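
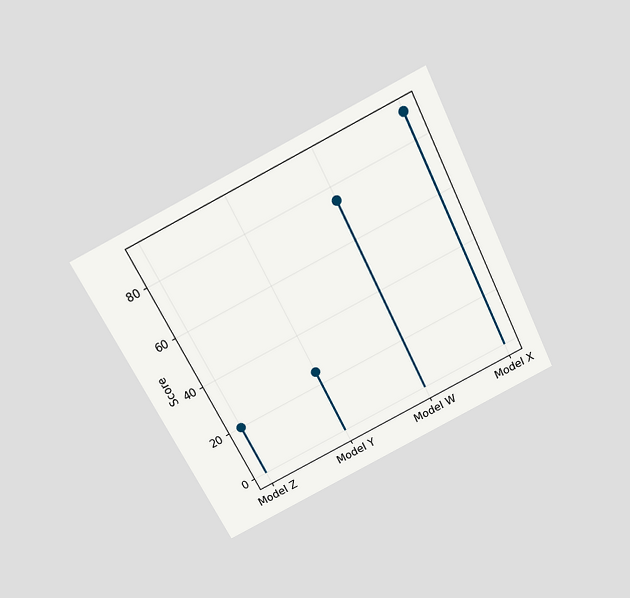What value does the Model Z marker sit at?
The chart is tilted about 27° counter-clockwise and viewed slightly from above. The Model Z marker sits at 20.

20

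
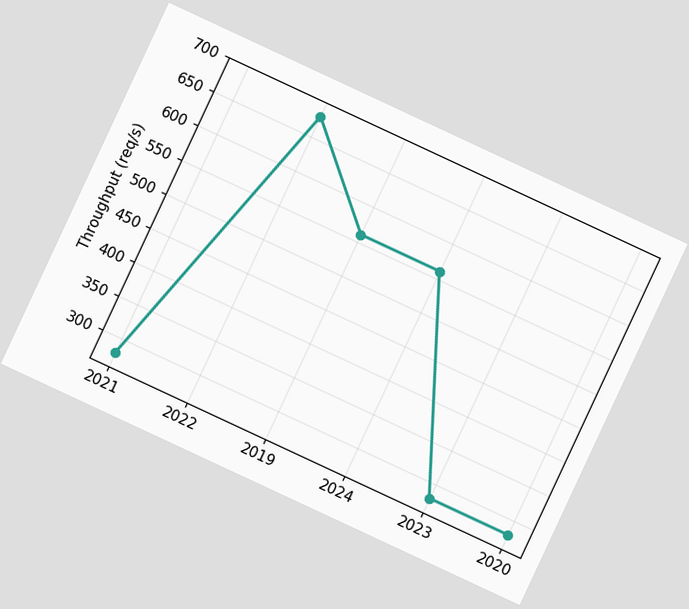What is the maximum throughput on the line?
680req/s

The chart is tilted about 25° clockwise. The highest point is at 2022, and reading across to the y-axis gives 680req/s.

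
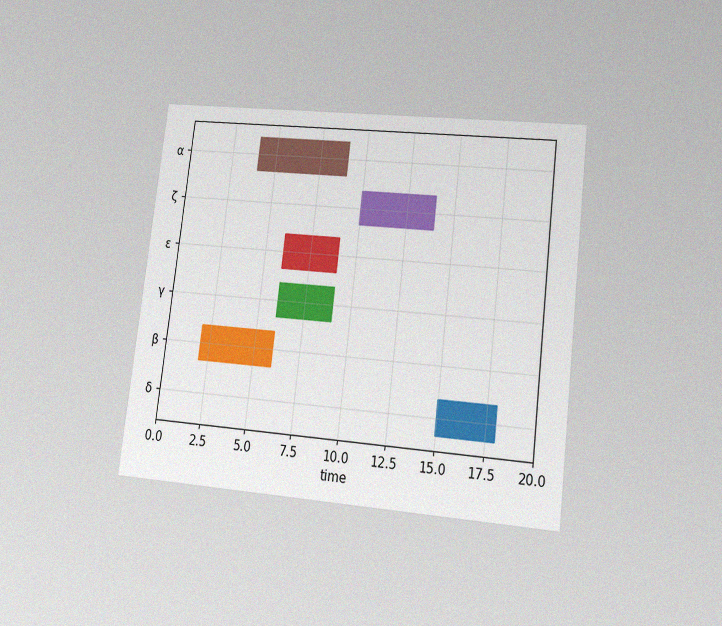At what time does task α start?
The chart is tilted about 7° clockwise and viewed at a slight angle, with some photo noise. The α bar begins at t=4.

4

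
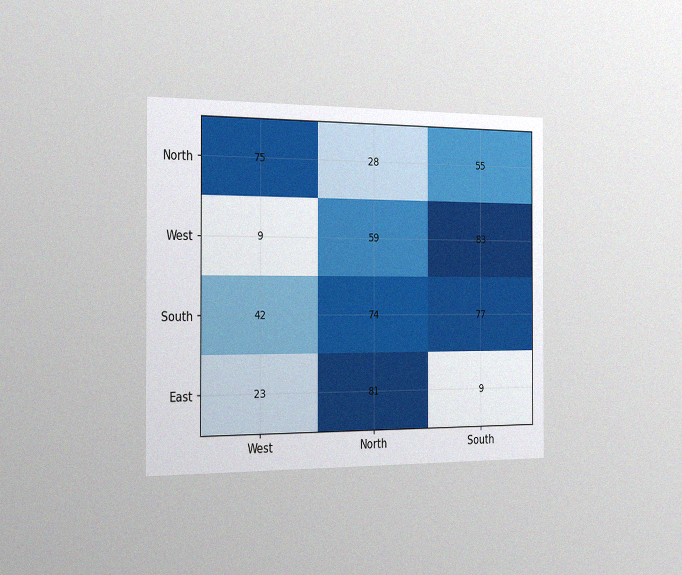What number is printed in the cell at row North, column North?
28

The chart is viewed slightly from the left, with some photo noise. The (North, North) cell reads 28.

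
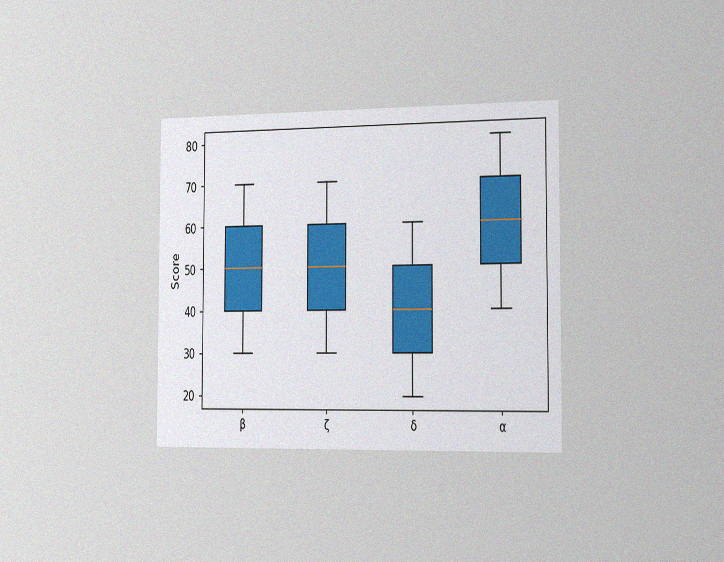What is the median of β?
The chart is viewed slightly from the right, with some photo noise. The median line in the β box sits at 50.

50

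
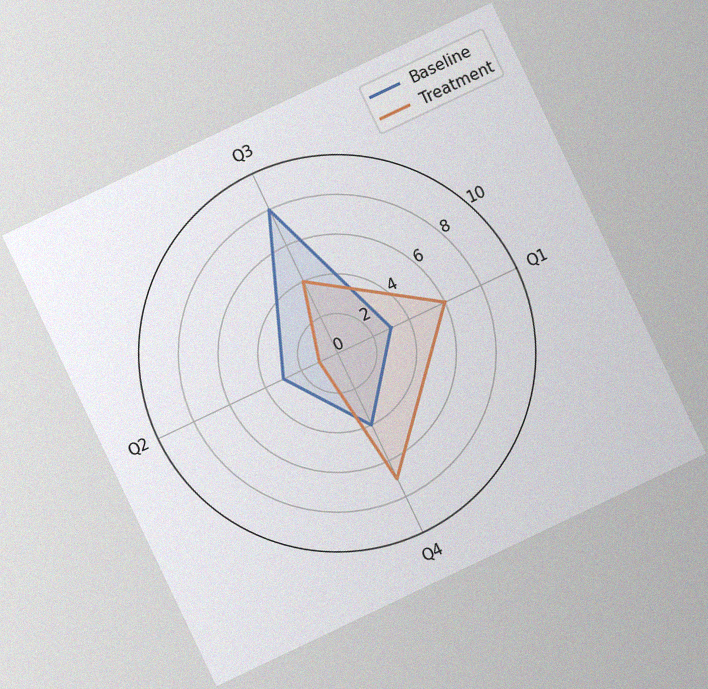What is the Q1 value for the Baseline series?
3

The chart is tilted about 25° counter-clockwise, with some photo noise. On the Q1 axis, Baseline reaches 3.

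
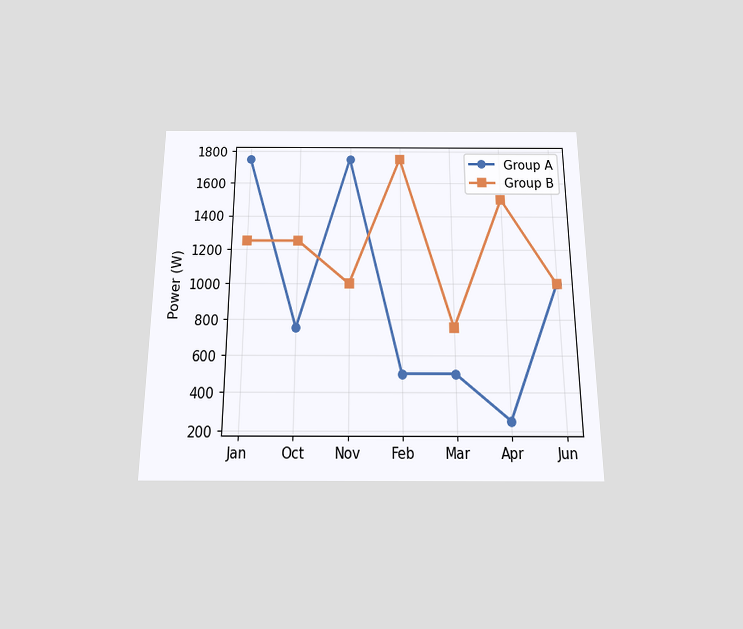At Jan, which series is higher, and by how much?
The chart is viewed slightly from below. At Jan, Group A sits above the other line by 500W.

Group A, by 500W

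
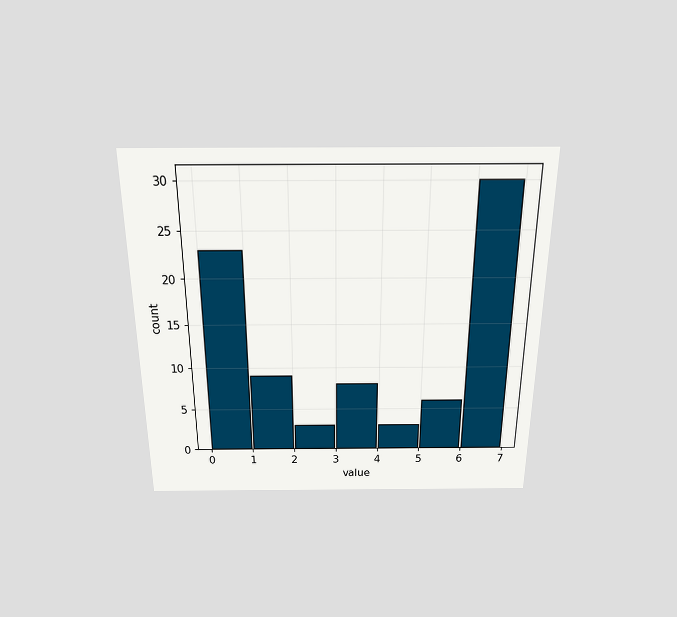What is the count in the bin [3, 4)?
The chart is viewed slightly from above. The [3, 4) bin has height 8.

8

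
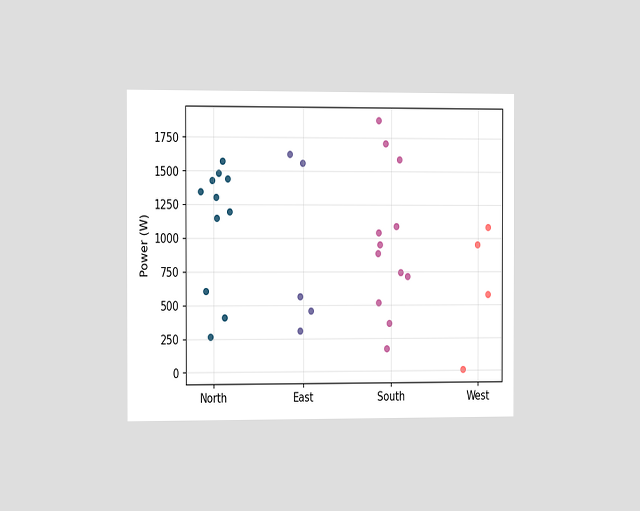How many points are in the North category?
The chart is viewed slightly from the left. Counting the markers in the North column gives 11.

11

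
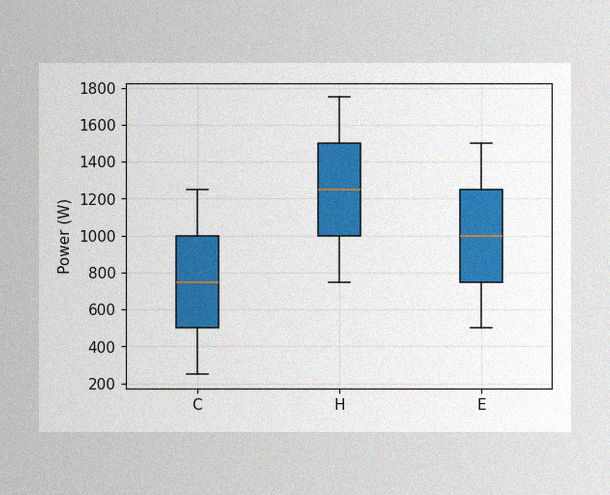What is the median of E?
1000W

The image has some photo noise and uneven lighting. The median line in the E box sits at 1000W.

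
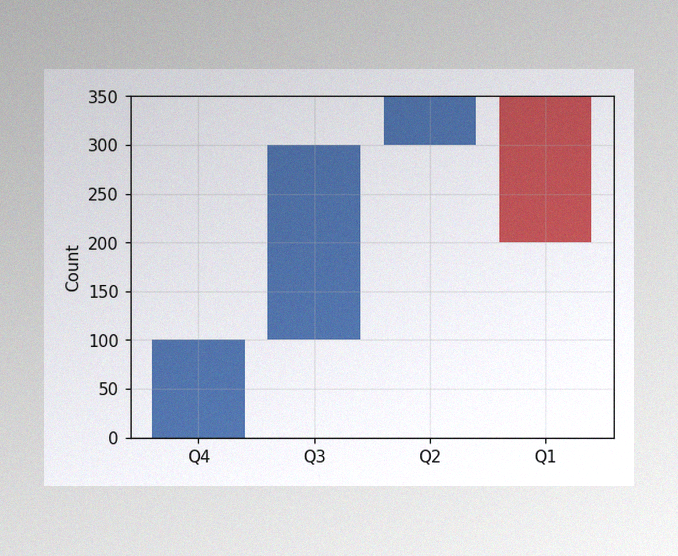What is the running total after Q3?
The image has some photo noise and uneven lighting. After Q3 the running total reaches 300.

300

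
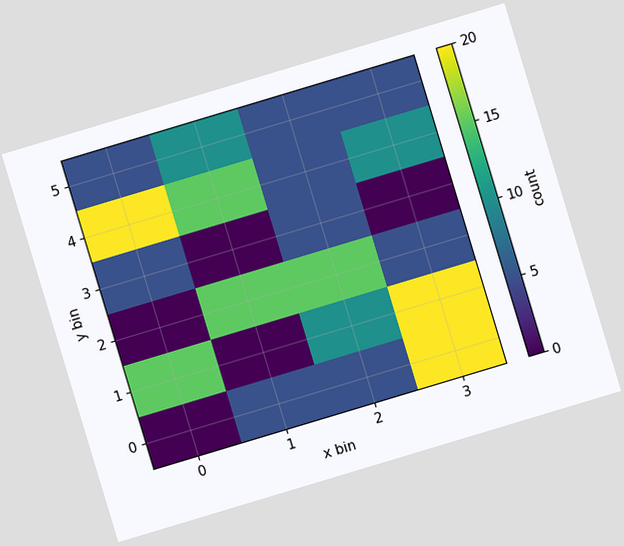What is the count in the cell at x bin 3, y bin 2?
5

The chart is tilted about 17° counter-clockwise. Matching the cell (3, 2) against the colorbar gives 5.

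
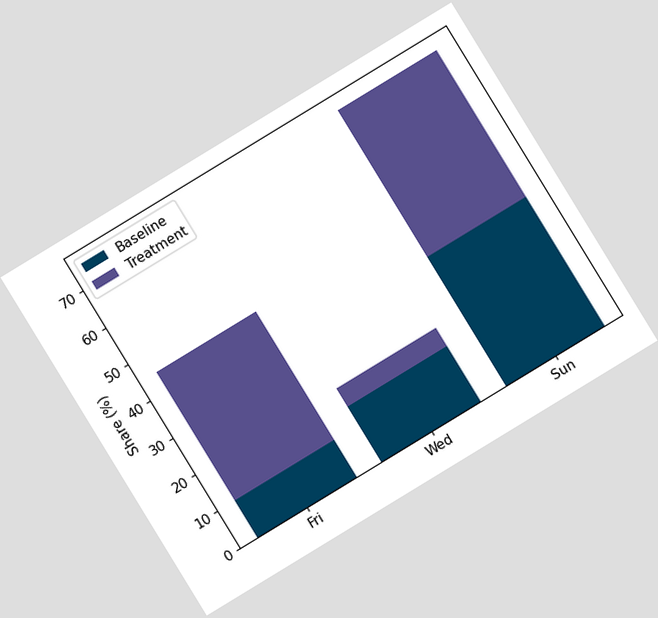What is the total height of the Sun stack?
The chart is tilted about 31° counter-clockwise. The Sun stack's top reaches 75% on the y-axis.

75%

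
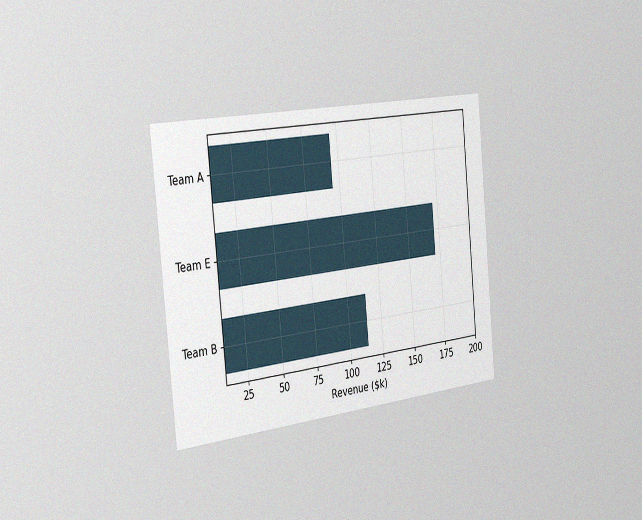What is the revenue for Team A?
$95k

The chart is tilted about 5° counter-clockwise and viewed slightly from the left, with some photo noise. Reading along the chart's x-axis, the Team A bar reaches $95k.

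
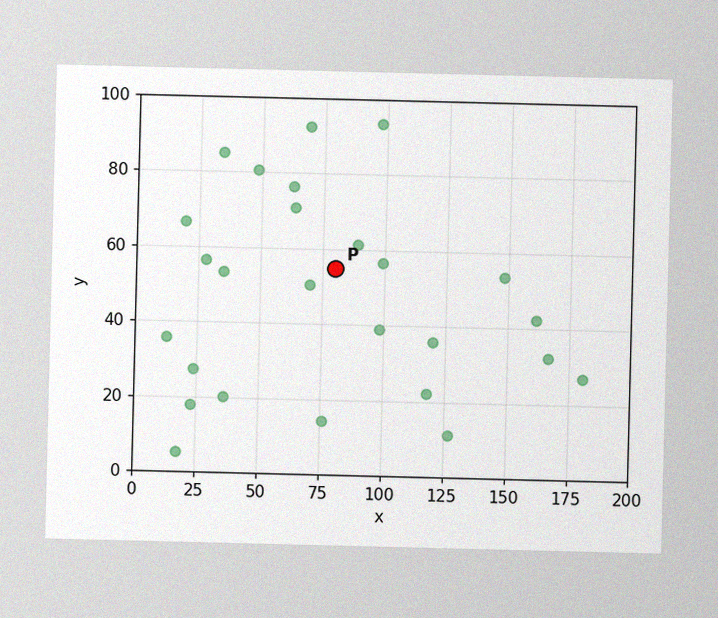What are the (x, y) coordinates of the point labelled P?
The image has some photo noise and uneven lighting. Following the gridlines from P to each axis, P sits at (80, 55).

(80, 55)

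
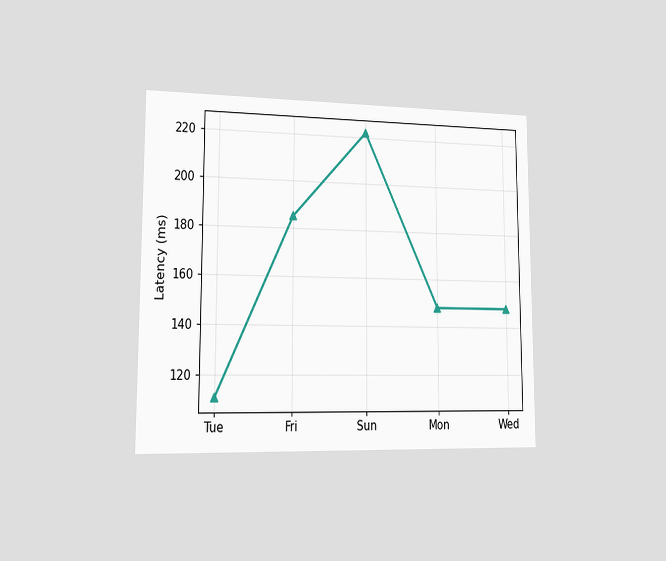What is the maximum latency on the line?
222ms

The chart is viewed slightly from the left. The highest point is at Sun, and reading across to the y-axis gives 222ms.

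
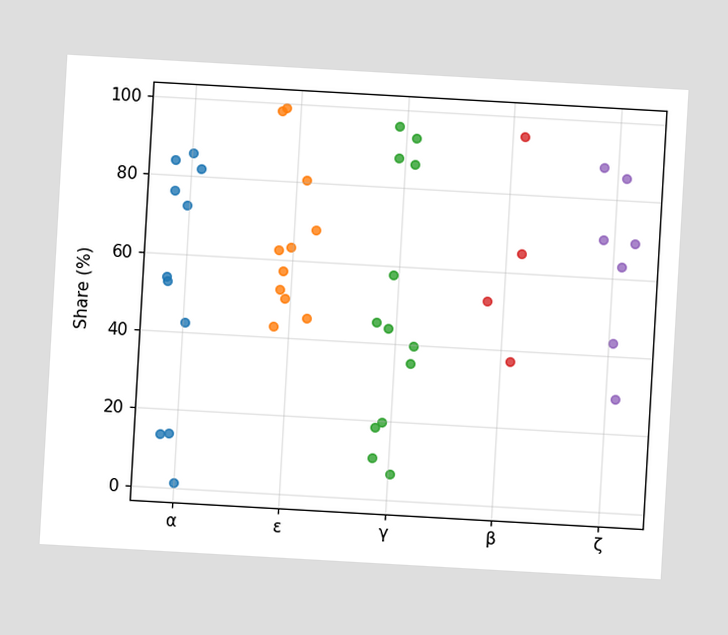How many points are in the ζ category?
7

The chart is tilted about 3° clockwise. Counting the markers in the ζ column gives 7.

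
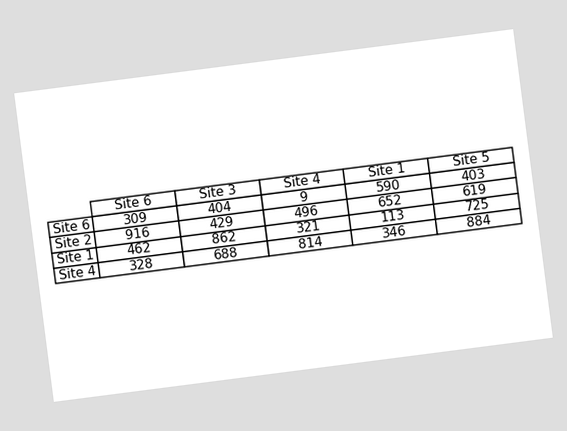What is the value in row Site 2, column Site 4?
496

The chart is tilted about 7° counter-clockwise. The (Site 2, Site 4) cell reads 496.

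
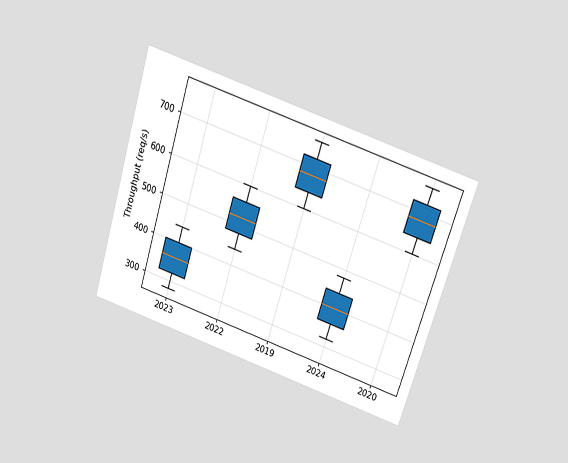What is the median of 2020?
680req/s

The chart is tilted about 18° clockwise and viewed slightly from above. The median line in the 2020 box sits at 680req/s.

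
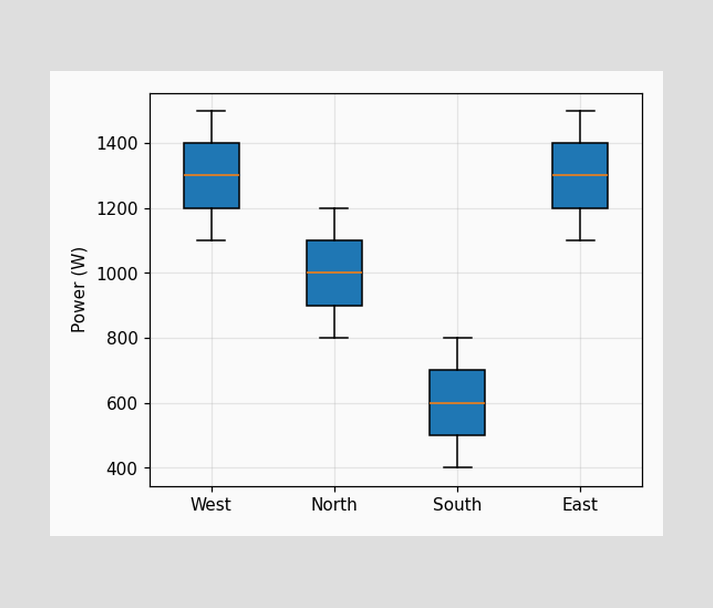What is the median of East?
The median line in the East box sits at 1300W.

1300W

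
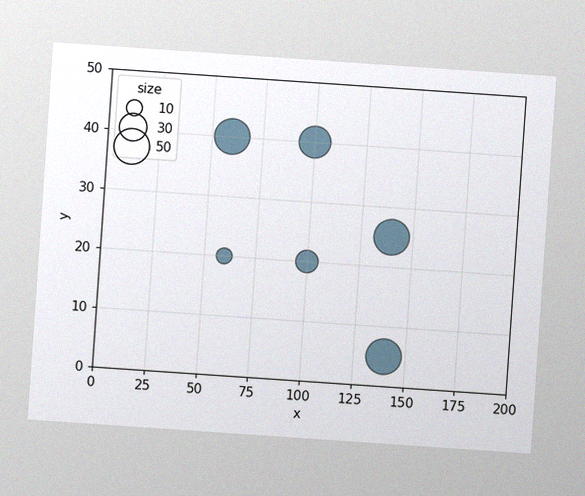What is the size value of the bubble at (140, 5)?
50

The chart is tilted about 4° clockwise, with some photo noise. Matching the bubble at (140, 5) against the size legend gives 50.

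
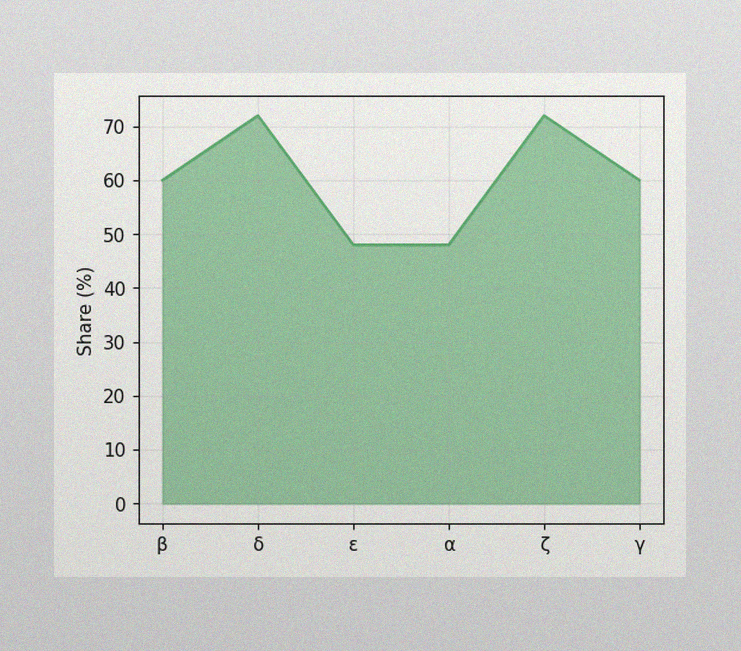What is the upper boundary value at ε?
The image has some photo noise and uneven lighting. At ε the upper boundary is at 48%.

48%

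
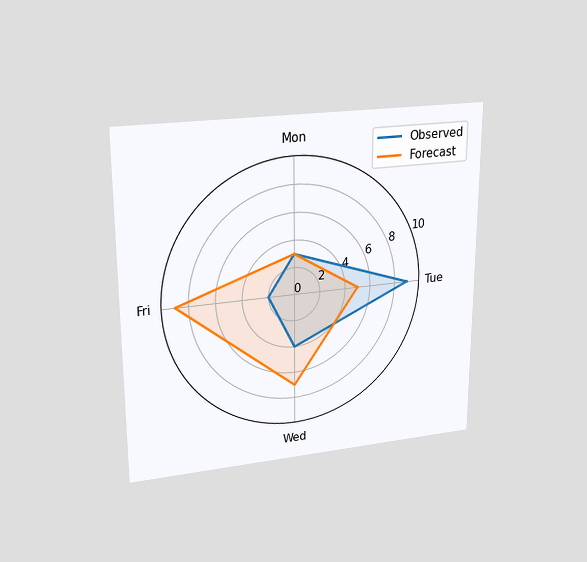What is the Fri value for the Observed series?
2

The chart is viewed slightly from above. On the Fri axis, Observed reaches 2.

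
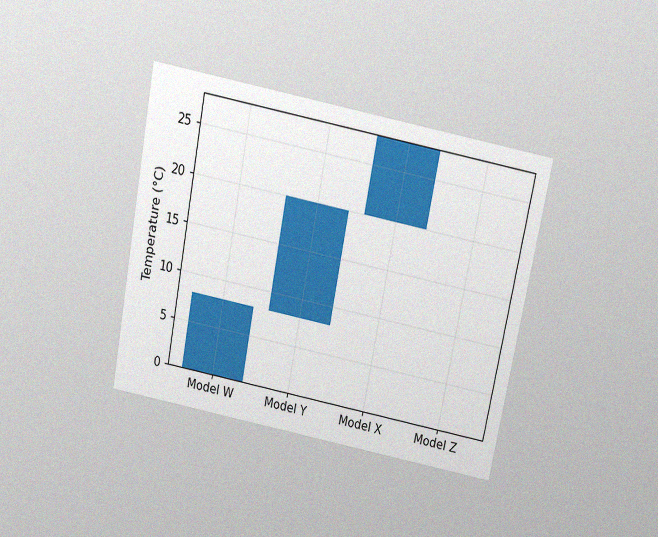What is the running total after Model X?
28°C

The chart is tilted about 11° clockwise and viewed slightly from above, with some photo noise. After Model X the running total reaches 28°C.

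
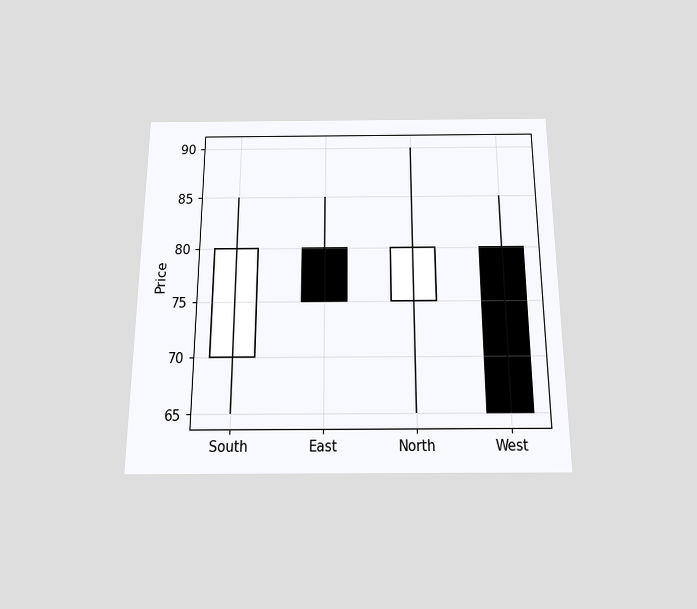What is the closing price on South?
The chart is viewed slightly from below. The South candle closes at 80.

80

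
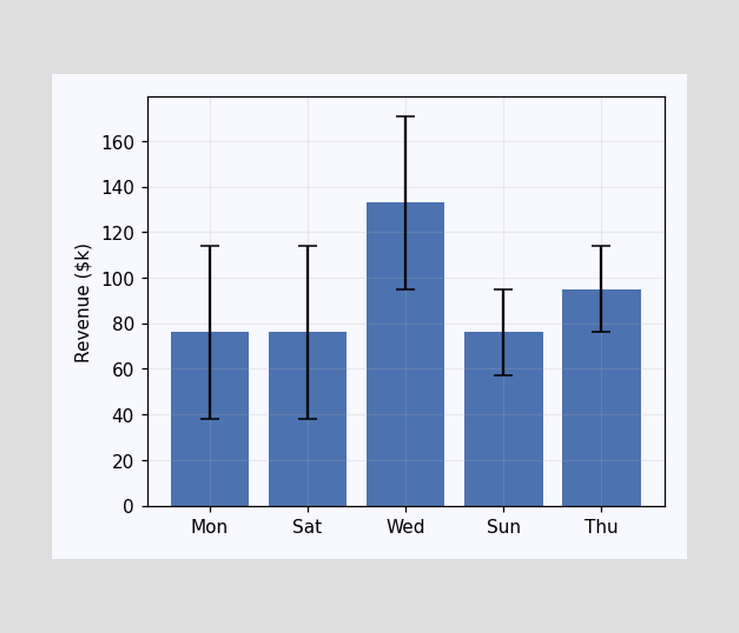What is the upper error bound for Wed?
The Wed bar's upper whisker reaches $171k.

$171k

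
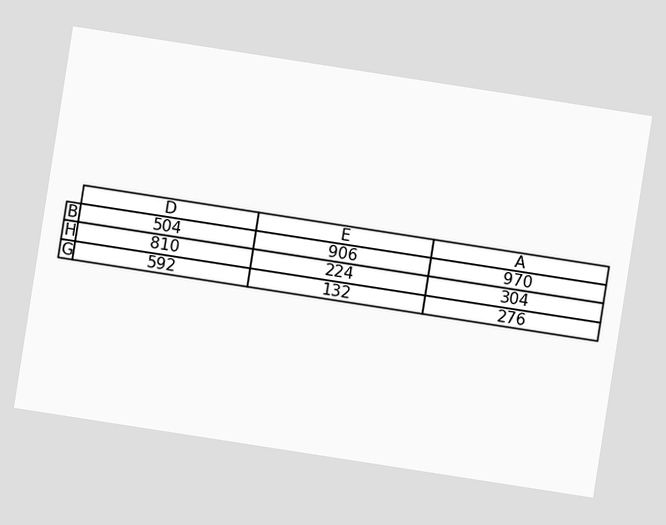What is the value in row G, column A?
276

The chart is tilted about 9° clockwise. The (G, A) cell reads 276.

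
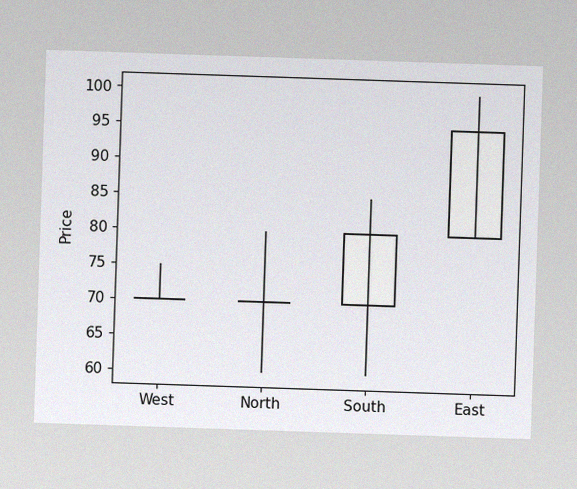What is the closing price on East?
The image has some photo noise and uneven lighting. The East candle closes at 95.

95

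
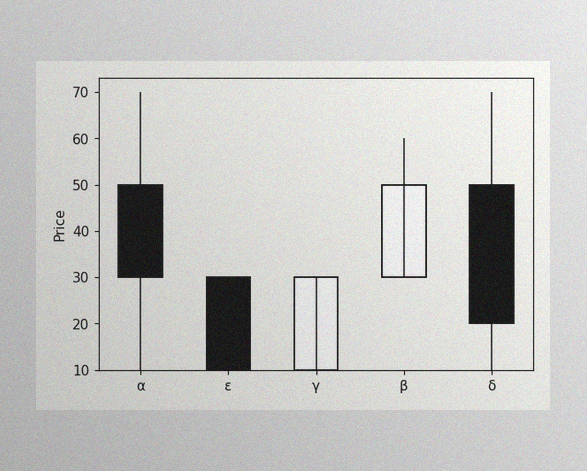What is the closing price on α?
The image has some photo noise and uneven lighting. The α candle closes at 30.

30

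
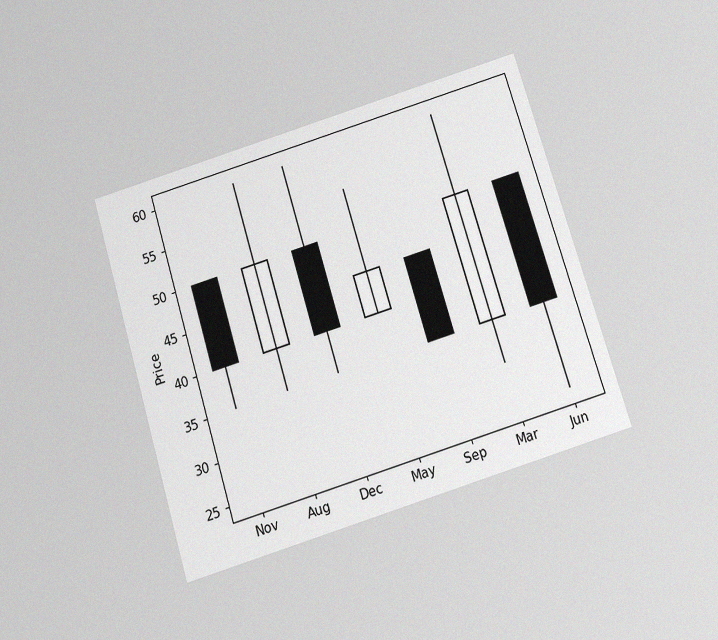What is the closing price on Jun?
The chart is tilted about 17° counter-clockwise and viewed slightly from below, with some photo noise. The Jun candle closes at 35.

35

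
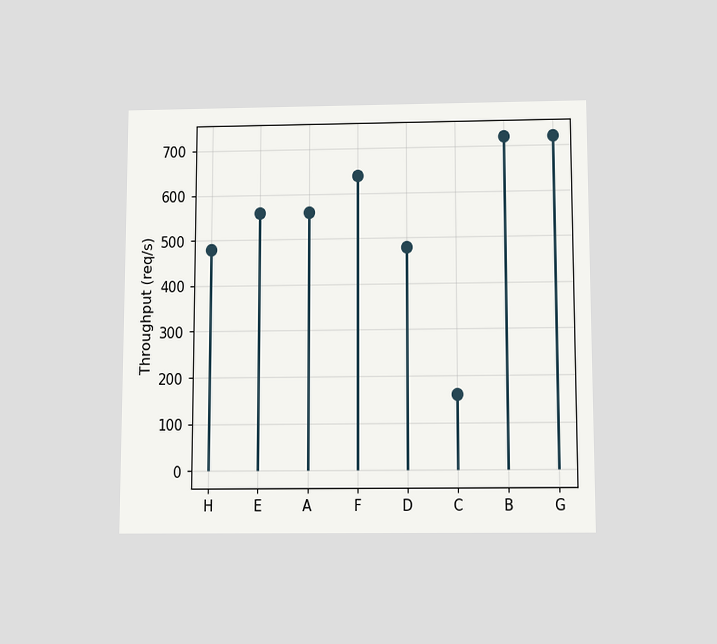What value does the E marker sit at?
The chart is viewed slightly from below. The E marker sits at 560req/s.

560req/s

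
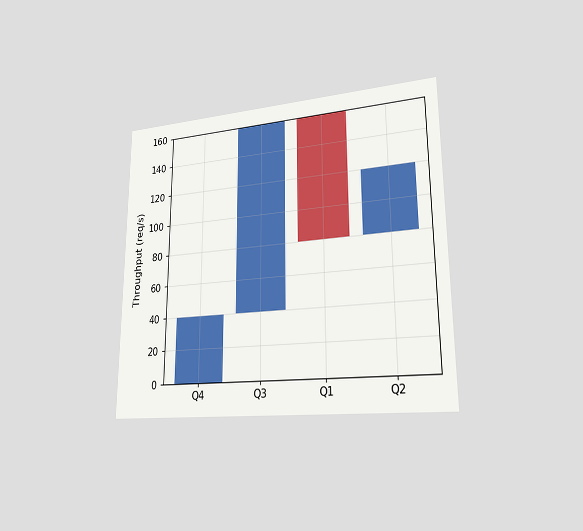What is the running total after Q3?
The chart is viewed slightly from the right. After Q3 the running total reaches 160req/s.

160req/s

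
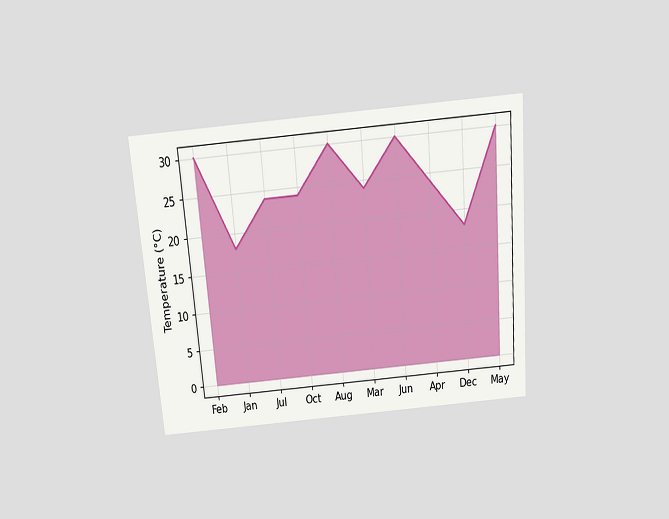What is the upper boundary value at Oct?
The chart is tilted about 5° counter-clockwise and viewed slightly from above. At Oct the upper boundary is at 24°C.

24°C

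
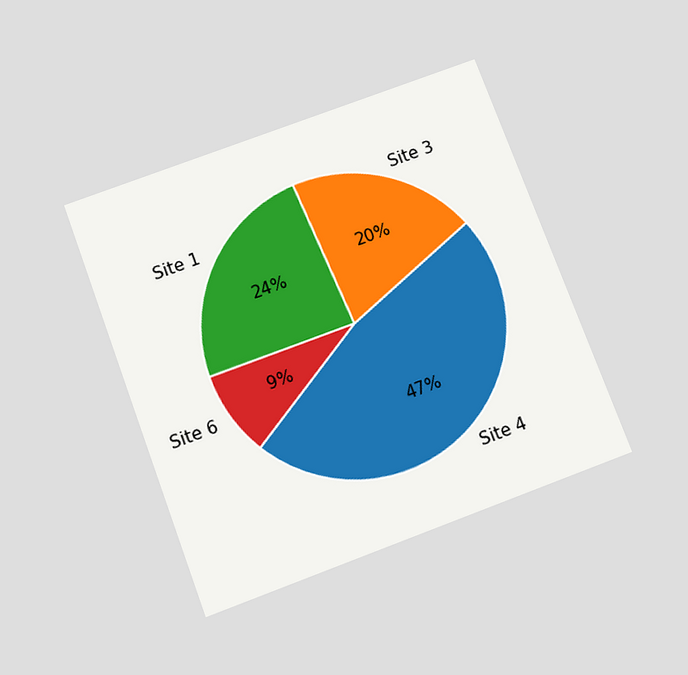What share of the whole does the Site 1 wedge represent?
The chart is tilted about 21° counter-clockwise and viewed slightly from below. The Site 1 slice takes up 24% of the pie.

24%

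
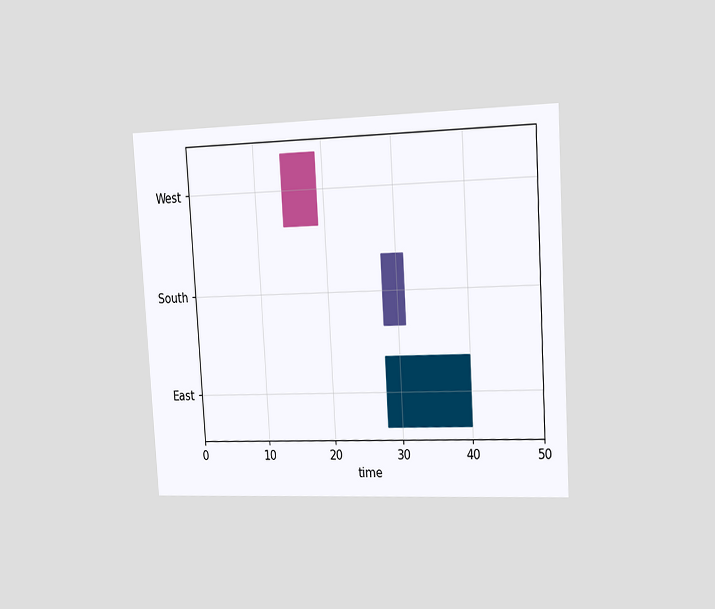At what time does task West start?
14

The chart is tilted about 3° counter-clockwise and viewed slightly from the right. The West bar begins at t=14.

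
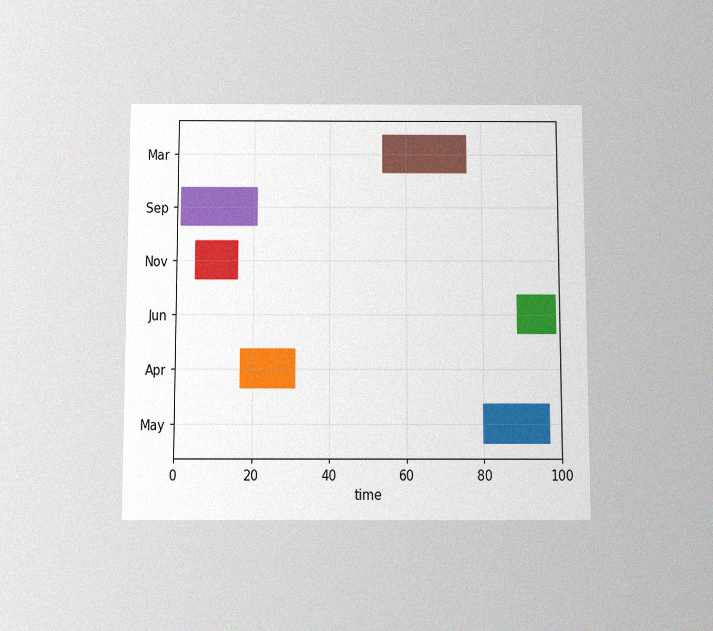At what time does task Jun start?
89

The chart is viewed slightly from below, with some photo noise. The Jun bar begins at t=89.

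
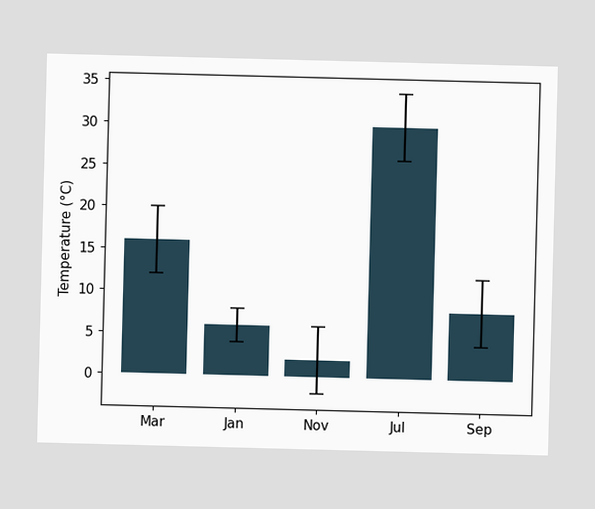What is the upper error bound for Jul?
34°C

The Jul bar's upper whisker reaches 34°C.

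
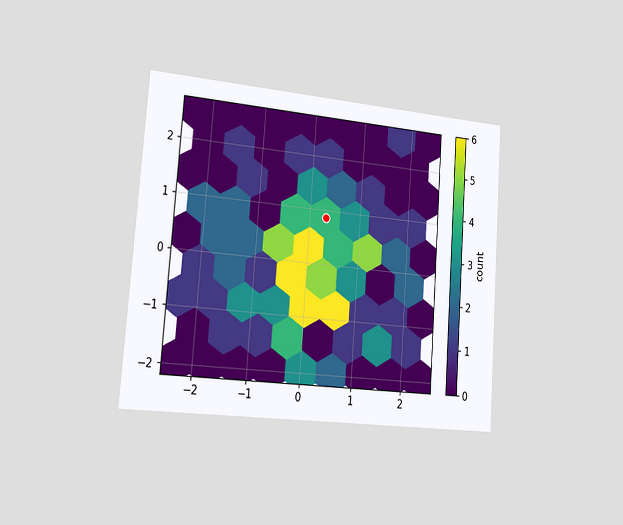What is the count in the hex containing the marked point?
4

The chart is tilted about 4° clockwise and viewed slightly from the left. The marked hex reads 4 on the colorbar.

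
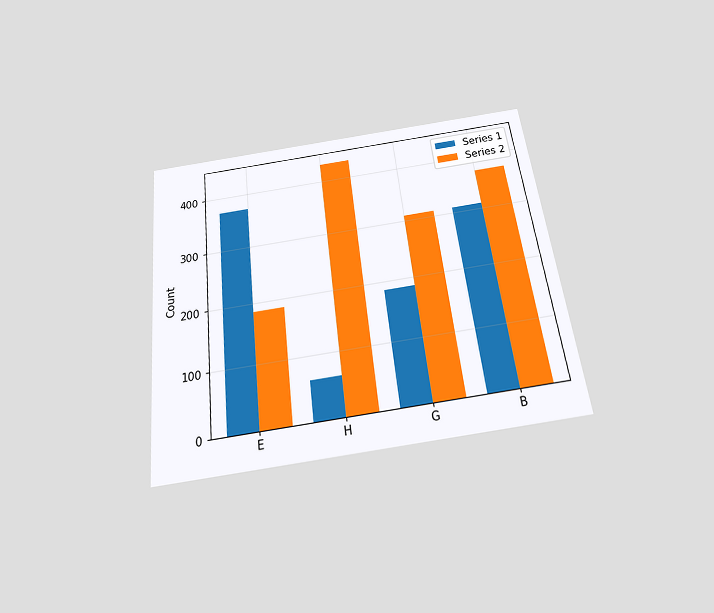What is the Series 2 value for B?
372

The chart is tilted about 7° counter-clockwise and viewed slightly from below. The Series 2 bar at B reaches 372 on the y-axis.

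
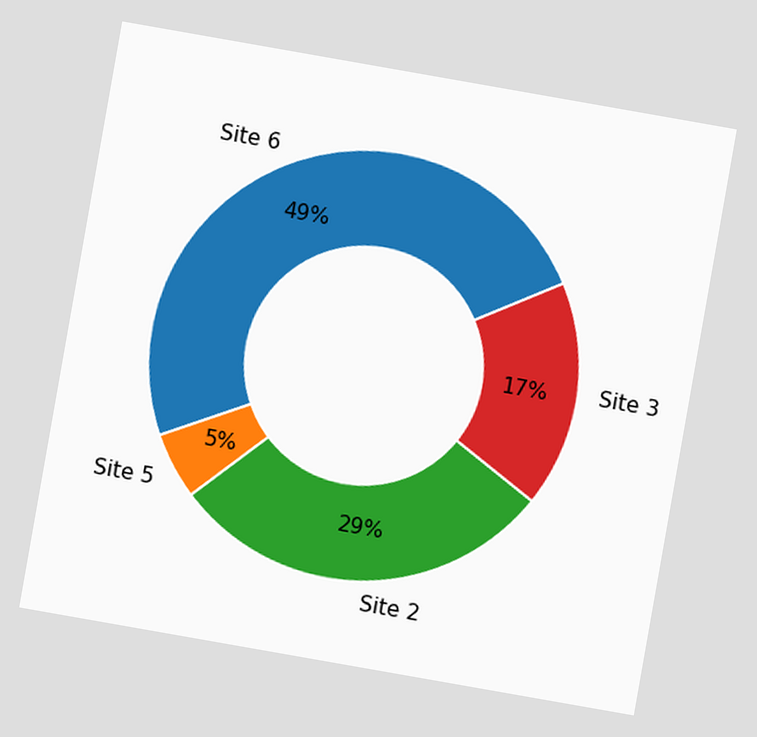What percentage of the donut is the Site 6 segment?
49%

The chart is tilted about 10° clockwise. The Site 6 segment takes up 49% of the ring.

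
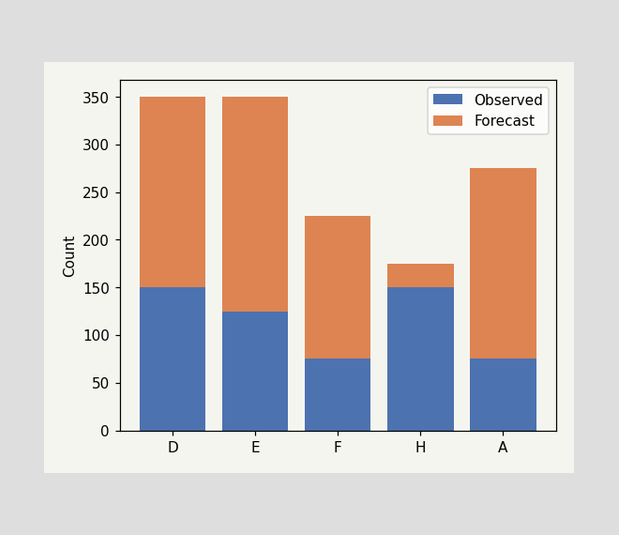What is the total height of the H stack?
The H stack's top reaches 175 on the y-axis.

175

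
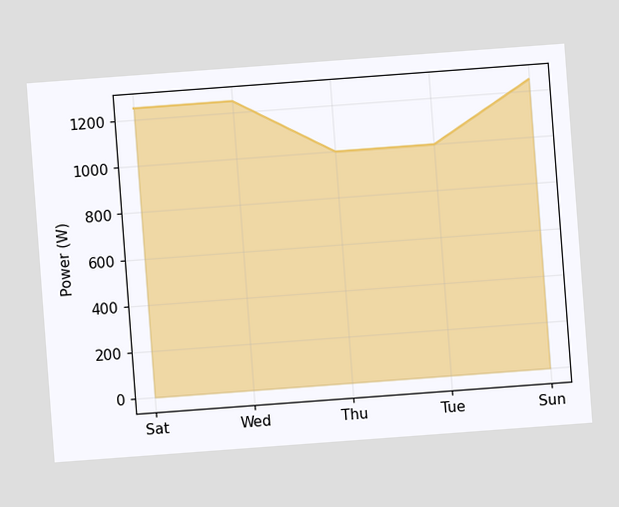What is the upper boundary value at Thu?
The chart is tilted about 4° counter-clockwise. At Thu the upper boundary is at 1000W.

1000W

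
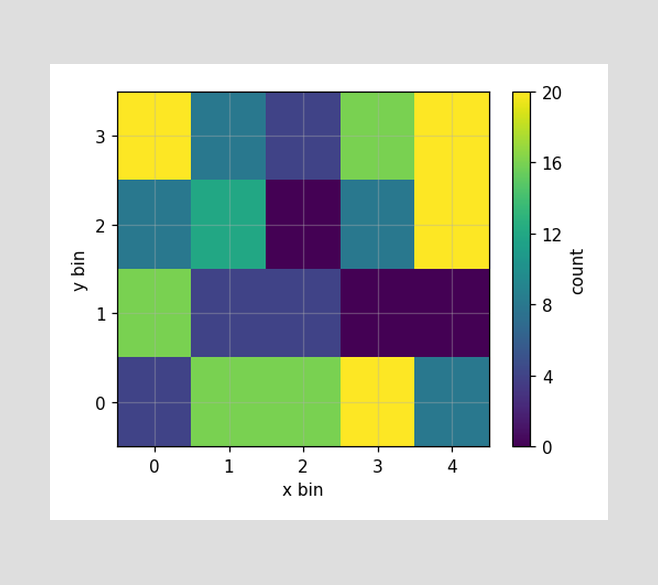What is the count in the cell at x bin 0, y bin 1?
Matching the cell (0, 1) against the colorbar gives 16.

16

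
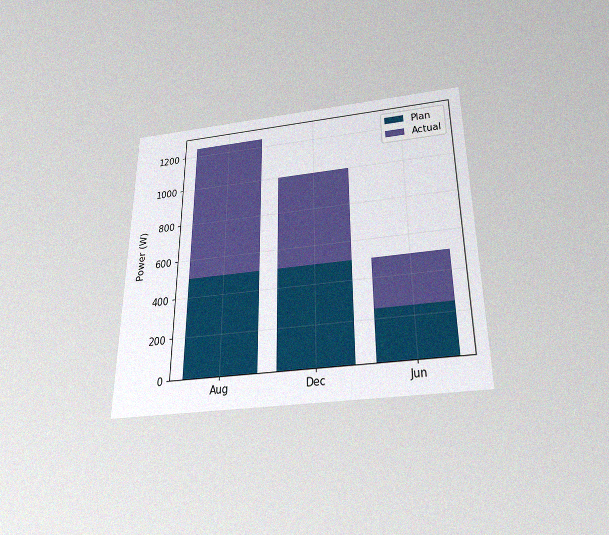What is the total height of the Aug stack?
The chart is viewed slightly from below, with some photo noise. The Aug stack's top reaches 1250W on the y-axis.

1250W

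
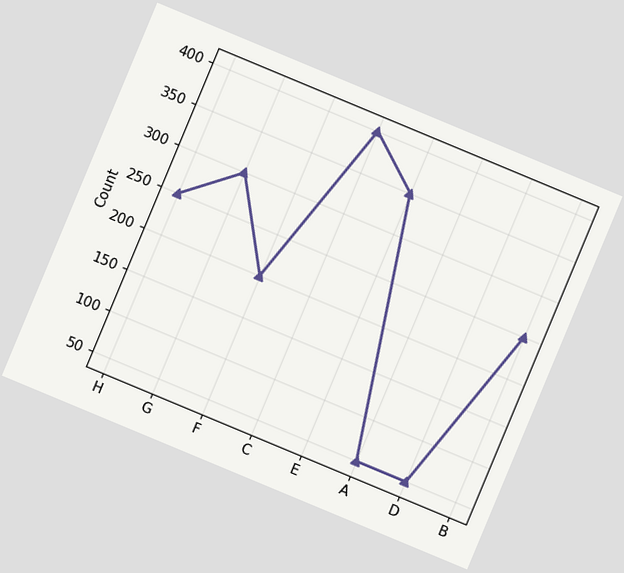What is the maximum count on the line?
The chart is tilted about 23° clockwise. The highest point is at C, and reading across to the y-axis gives 400.

400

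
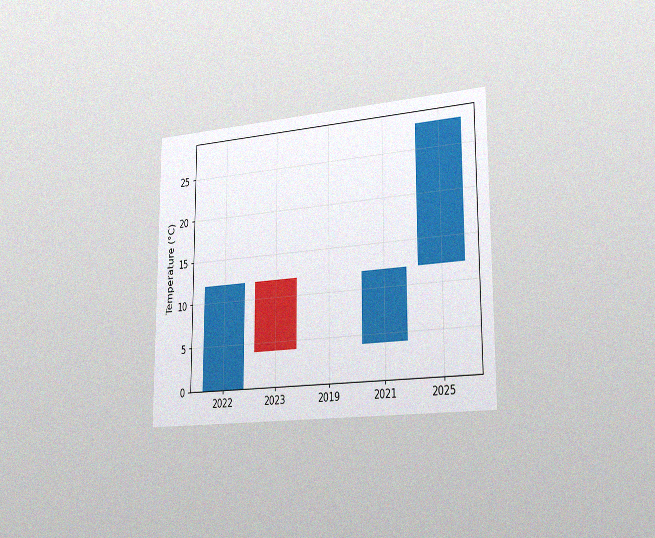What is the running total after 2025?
28°C

The chart is viewed slightly from the right, with some photo noise. After 2025 the running total reaches 28°C.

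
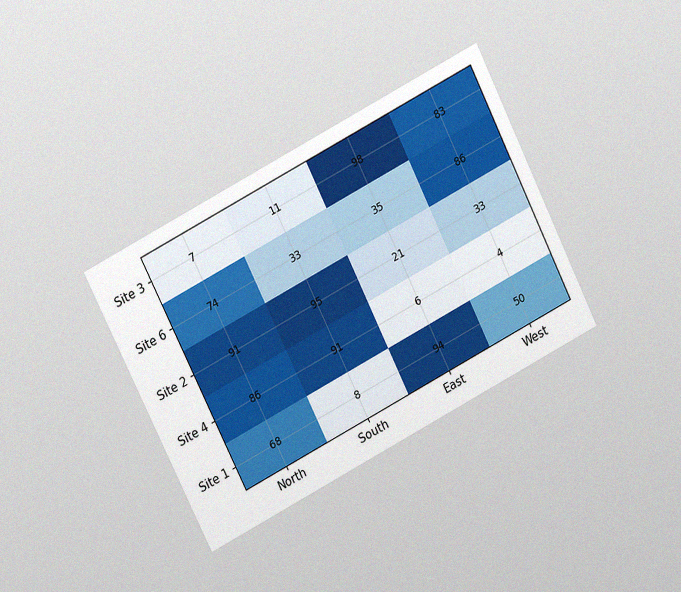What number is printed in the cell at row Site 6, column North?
74

The chart is tilted about 27° counter-clockwise and viewed at a slight angle, with some photo noise. The (Site 6, North) cell reads 74.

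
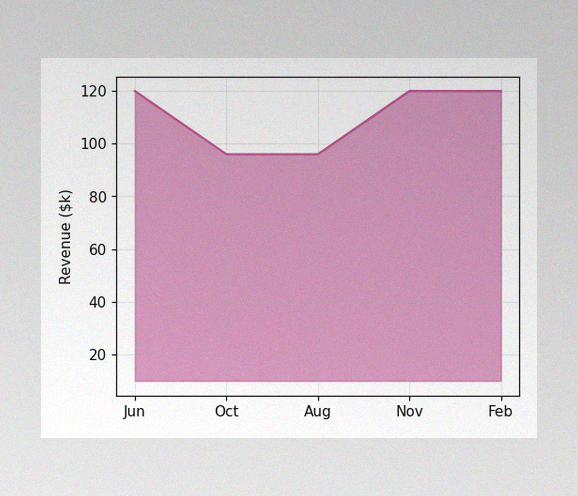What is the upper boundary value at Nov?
The image has some photo noise and uneven lighting. At Nov the upper boundary is at $120k.

$120k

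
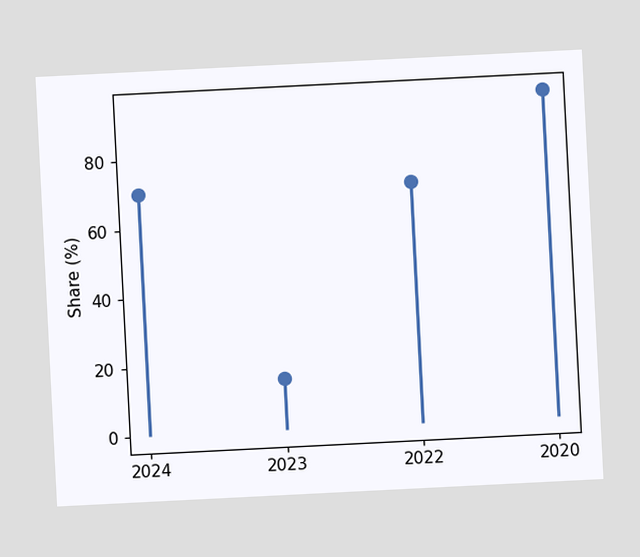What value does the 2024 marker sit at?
The chart is tilted about 3° counter-clockwise. The 2024 marker sits at 70%.

70%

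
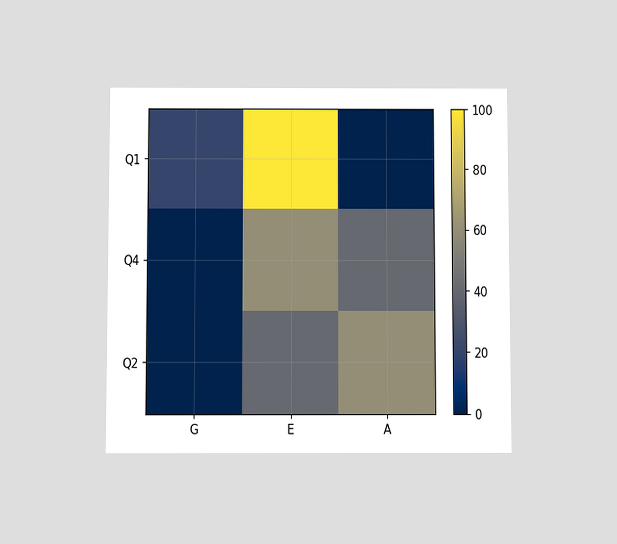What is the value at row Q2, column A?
60

The chart is viewed slightly from below. Matching cell (Q2, A) against the colorbar gives 60.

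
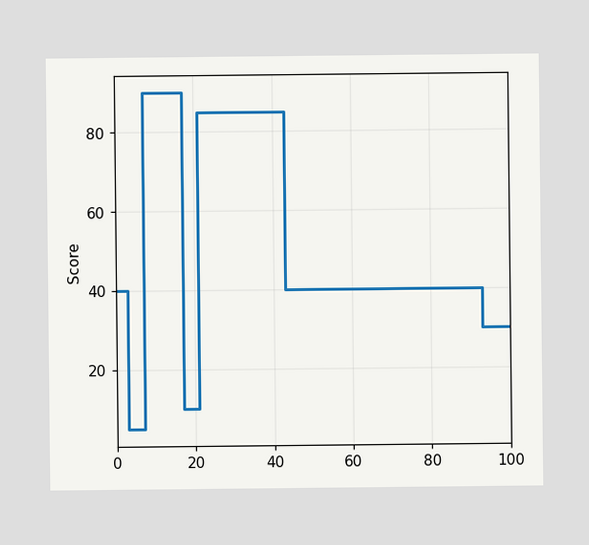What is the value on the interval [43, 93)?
40

On [43, 93) the step sits at 40.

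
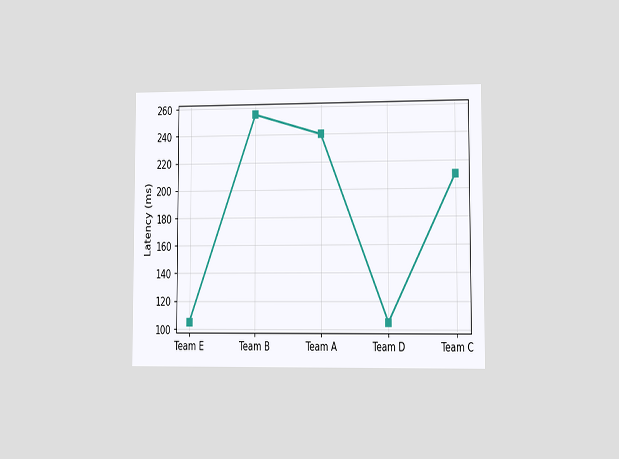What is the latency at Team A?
The chart is viewed at a slight angle. At Team A, the line is at 240ms.

240ms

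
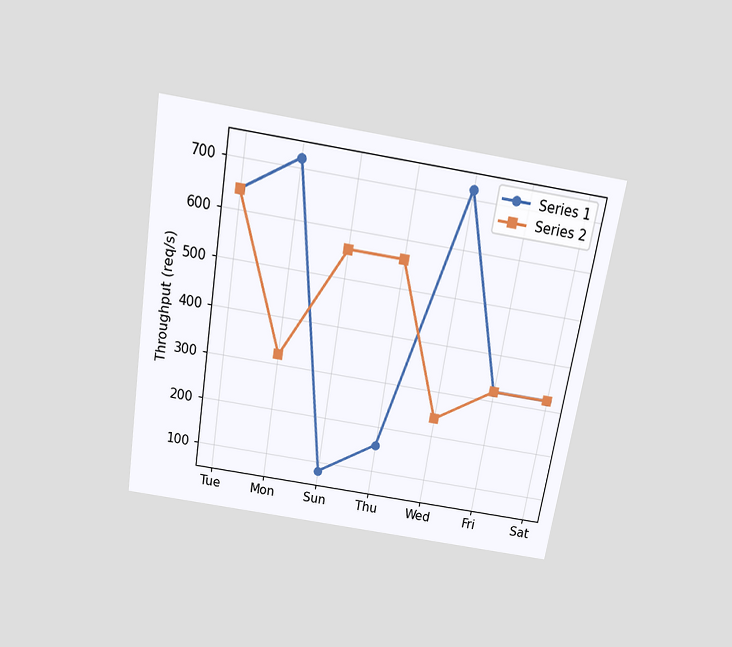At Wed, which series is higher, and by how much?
Series 1, by 480req/s

The chart is tilted about 9° clockwise and viewed slightly from above. At Wed, Series 1 sits above the other line by 480req/s.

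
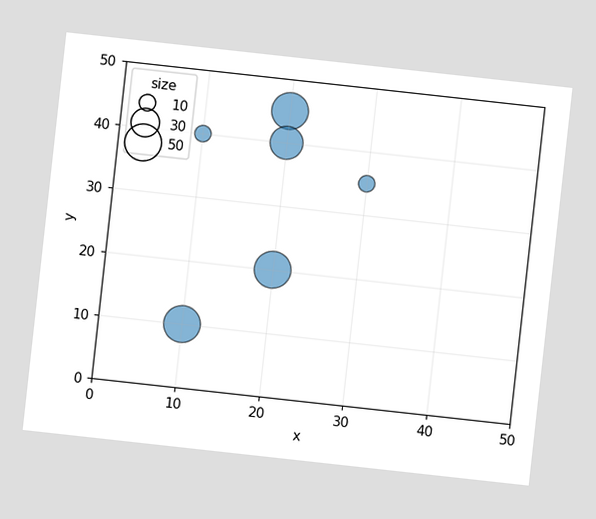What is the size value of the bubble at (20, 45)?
The chart is tilted about 6° clockwise. Matching the bubble at (20, 45) against the size legend gives 50.

50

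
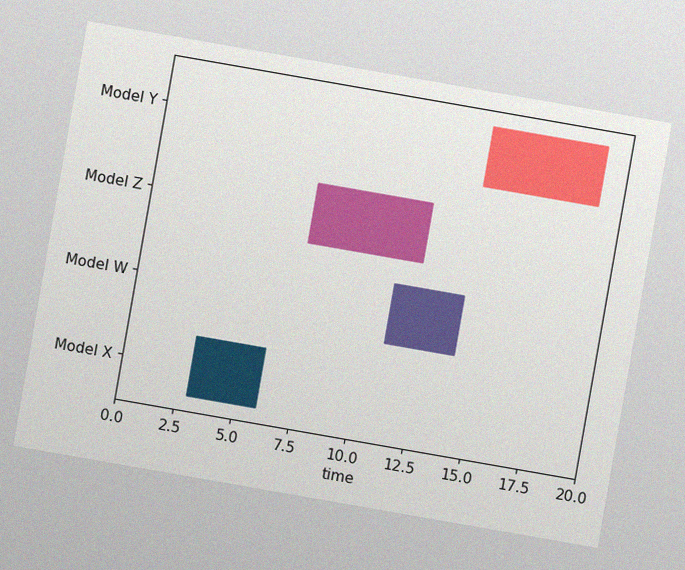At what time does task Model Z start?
7

The chart is tilted about 10° clockwise, with some photo noise. The Model Z bar begins at t=7.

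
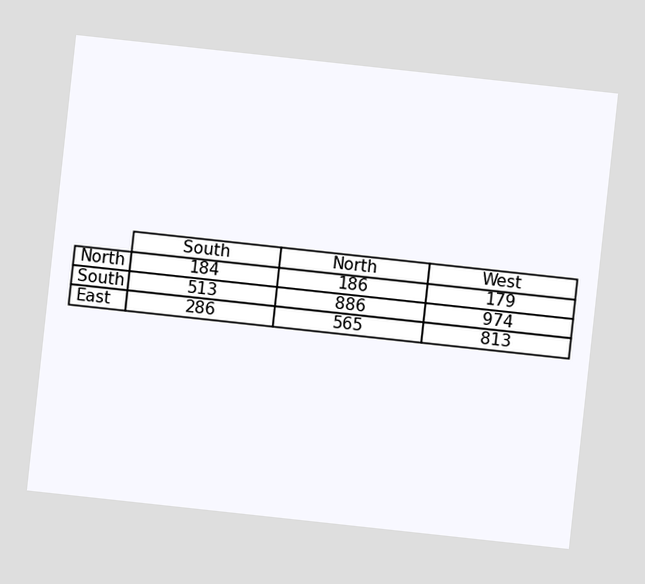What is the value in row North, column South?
The chart is tilted about 6° clockwise. The (North, South) cell reads 184.

184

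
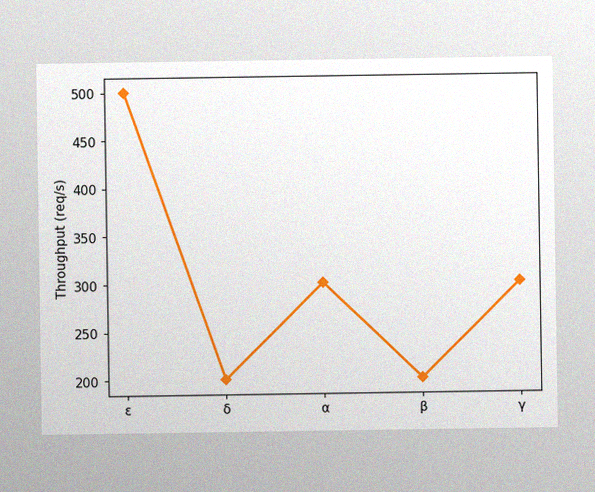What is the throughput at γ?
300req/s

The image has some photo noise and uneven lighting. At γ, the line is at 300req/s.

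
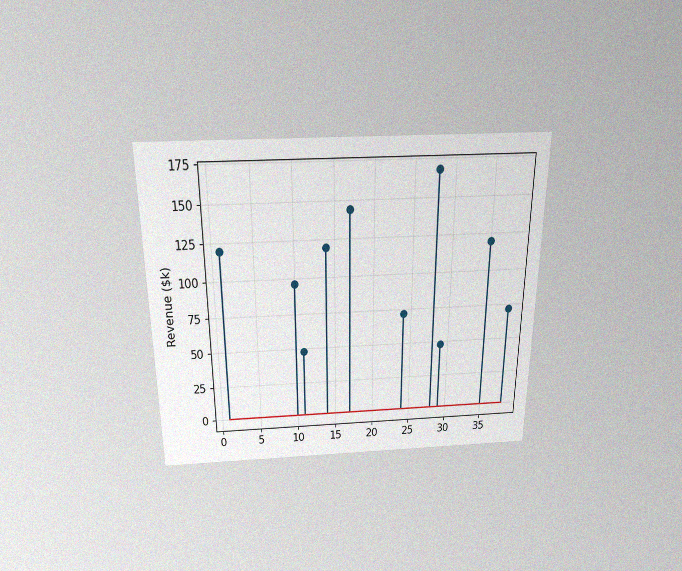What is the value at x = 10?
The chart is viewed slightly from above, with some photo noise. The stem at x=10 reaches $96k.

$96k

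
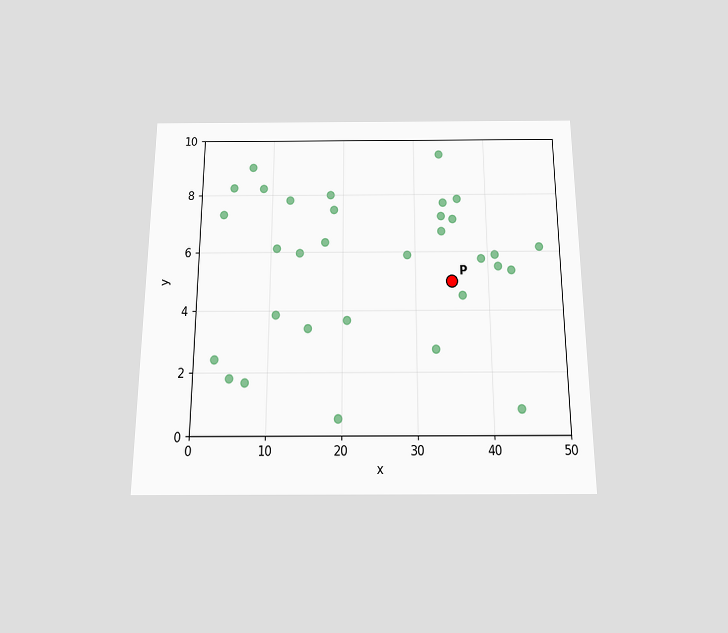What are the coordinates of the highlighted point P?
The chart is viewed slightly from below. Following the gridlines from P to each axis, P sits at (35, 5).

(35, 5)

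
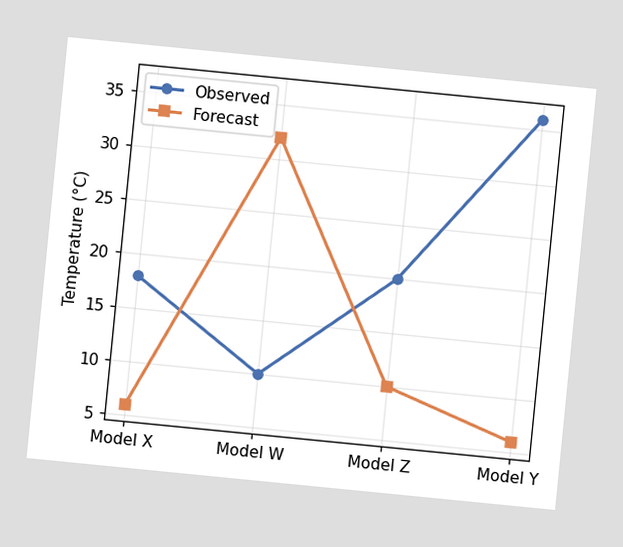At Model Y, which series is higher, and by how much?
Observed, by 30°C

The chart is tilted about 6° clockwise. At Model Y, Observed sits above the other line by 30°C.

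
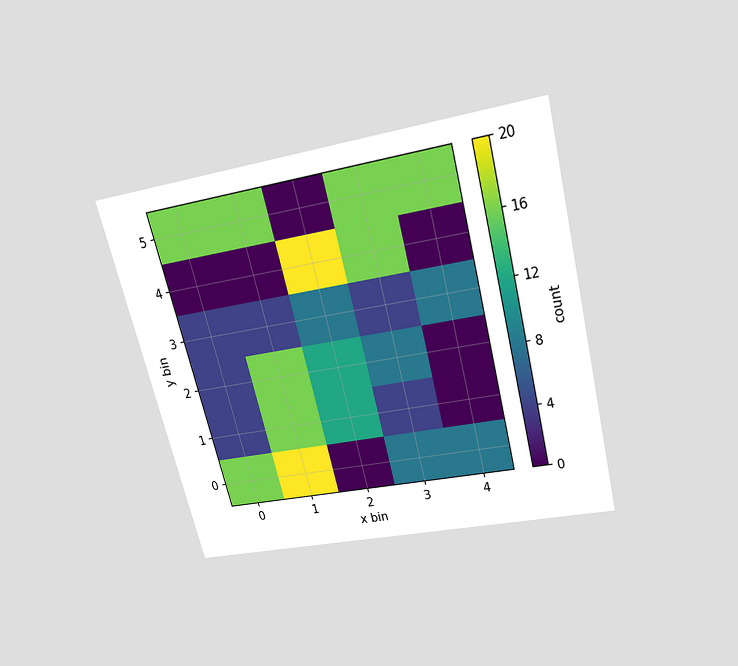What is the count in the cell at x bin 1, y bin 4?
The chart is tilted about 14° counter-clockwise and viewed slightly from above. Matching the cell (1, 4) against the colorbar gives 0.

0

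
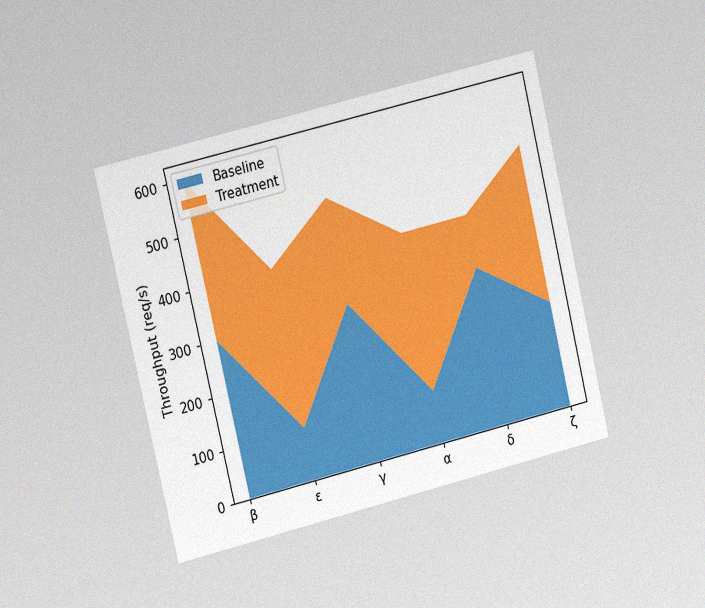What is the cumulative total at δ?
The chart is tilted about 13° counter-clockwise and viewed slightly from the left, with some photo noise. The stacked total at δ reaches 400req/s.

400req/s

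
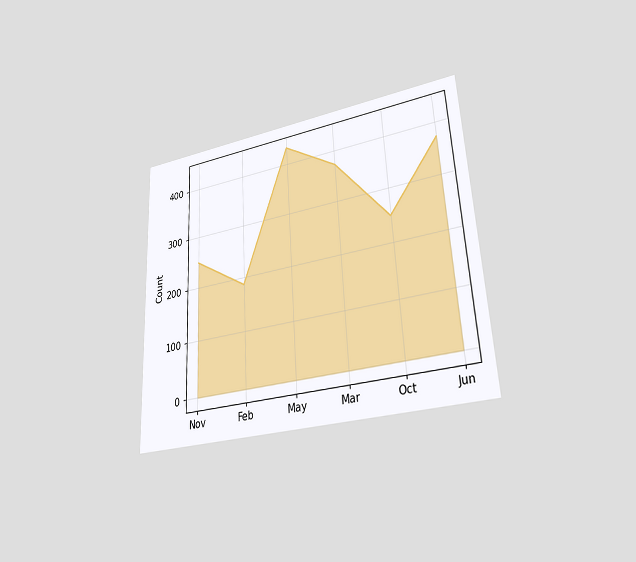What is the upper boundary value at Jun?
372

The chart is tilted about 3° counter-clockwise and viewed at a slight angle. At Jun the upper boundary is at 372.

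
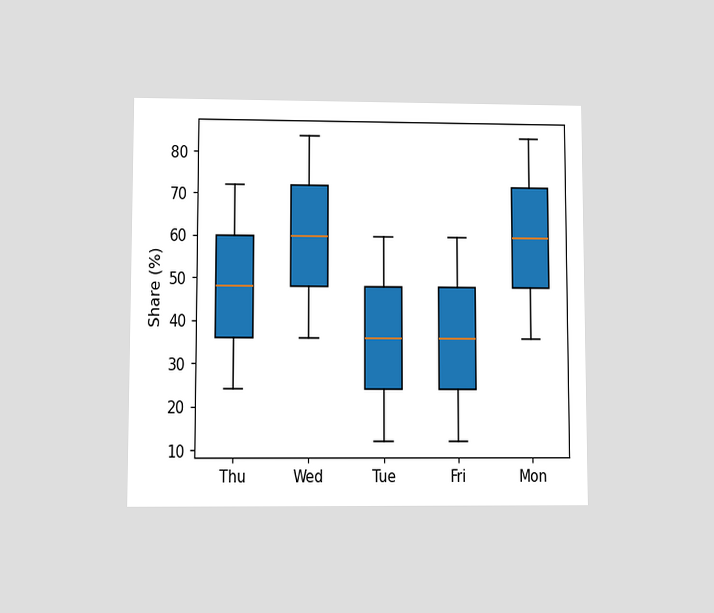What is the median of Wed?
The chart is viewed at a slight angle. The median line in the Wed box sits at 60%.

60%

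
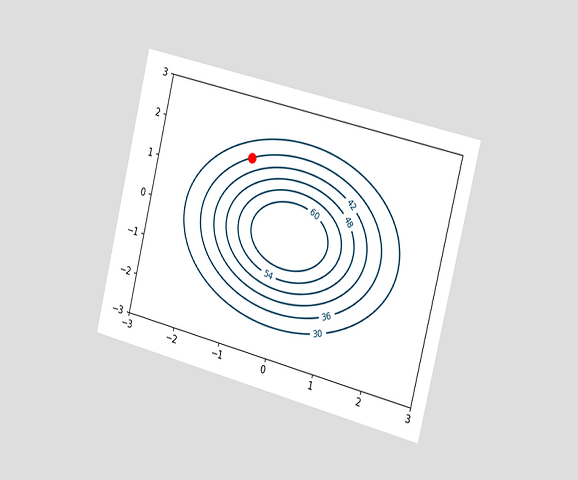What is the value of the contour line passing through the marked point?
The chart is tilted about 14° clockwise and viewed slightly from the right. The marked point sits on the contour labelled 36.

36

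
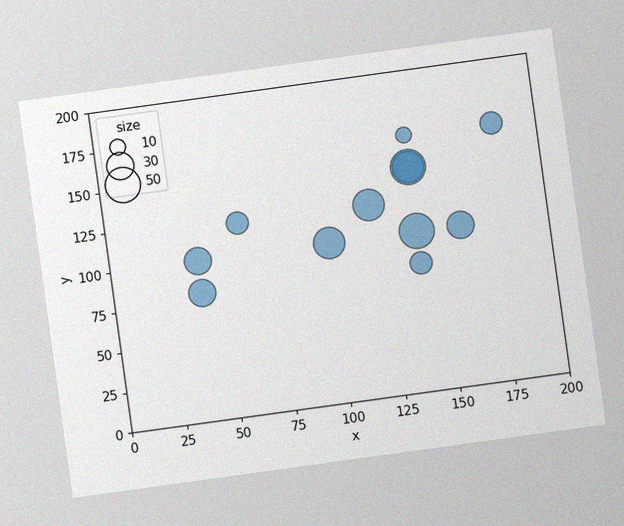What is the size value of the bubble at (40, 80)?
The chart is tilted about 8° counter-clockwise, with some photo noise. Matching the bubble at (40, 80) against the size legend gives 30.

30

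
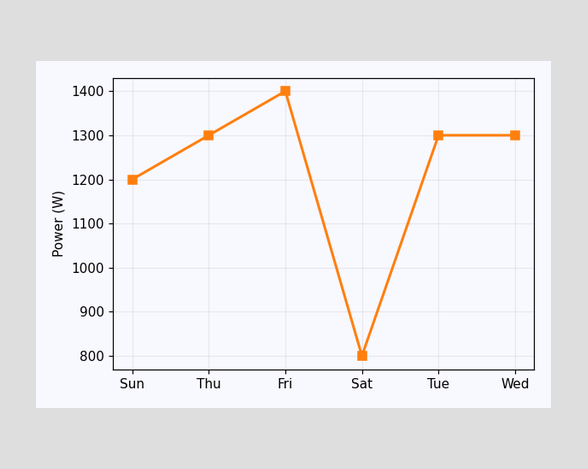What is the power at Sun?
At Sun, the line is at 1200W.

1200W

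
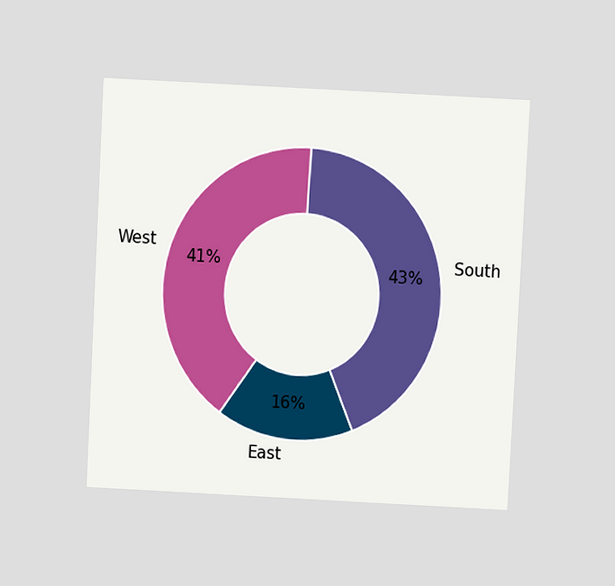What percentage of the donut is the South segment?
The chart is tilted about 3° clockwise and viewed at a slight angle. The South segment takes up 43% of the ring.

43%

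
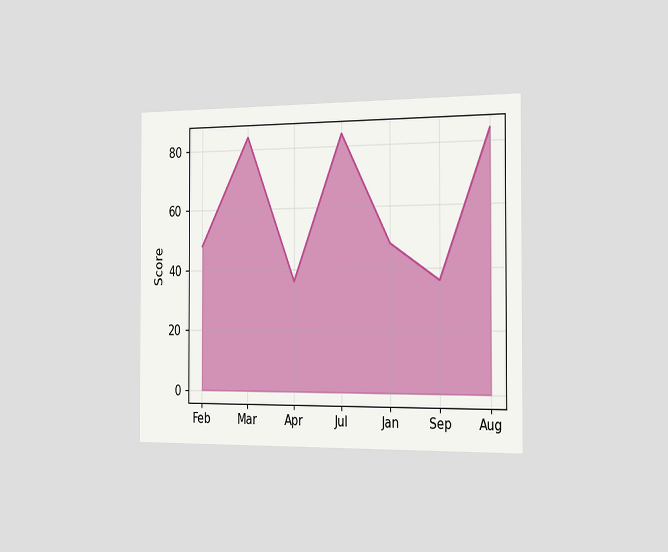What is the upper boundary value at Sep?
36

The chart is viewed slightly from the right. At Sep the upper boundary is at 36.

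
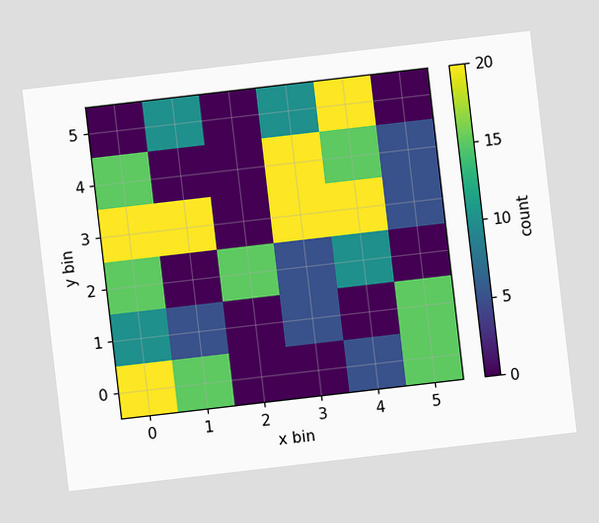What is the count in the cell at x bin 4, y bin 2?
The chart is tilted about 7° counter-clockwise. Matching the cell (4, 2) against the colorbar gives 10.

10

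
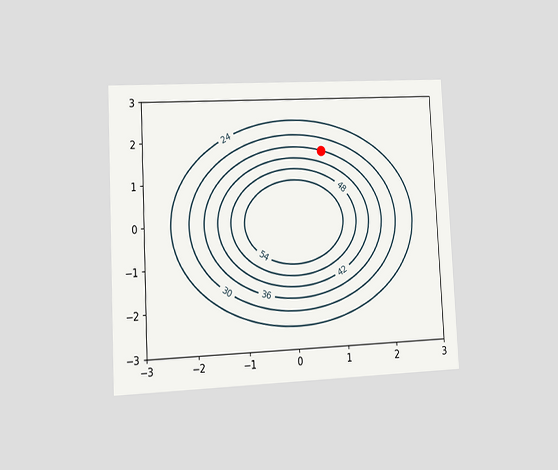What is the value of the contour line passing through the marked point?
The chart is tilted about 3° counter-clockwise and viewed at a slight angle. The marked point sits on the contour labelled 36.

36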